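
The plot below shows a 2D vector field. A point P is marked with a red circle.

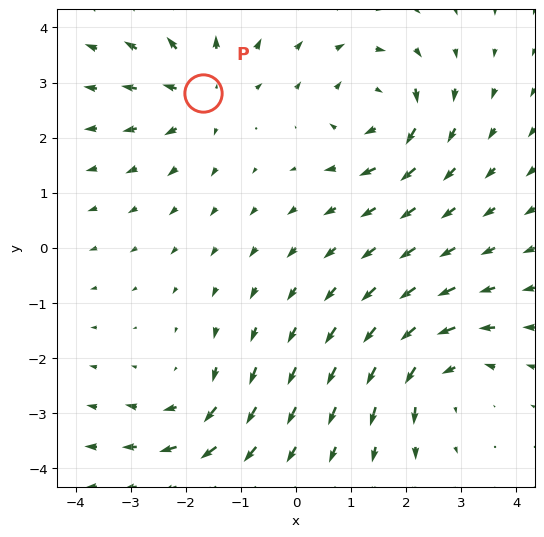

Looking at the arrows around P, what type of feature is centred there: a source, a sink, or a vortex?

At P (-1.7, 2.8) the arrows spread outward. Divergence about +5, curl ≈0 — positive divergence with near-zero curl is a source.

source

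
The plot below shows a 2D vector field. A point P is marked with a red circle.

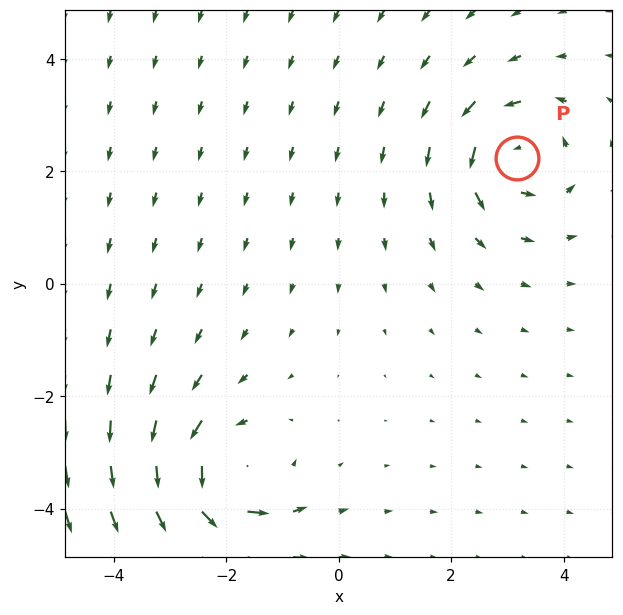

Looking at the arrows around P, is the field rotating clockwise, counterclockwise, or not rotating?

counterclockwise

Near P at (3.2, 2.2) the arrows circulate counterclockwise. The curl (z-component) there is about +4; positive curl means counterclockwise rotation.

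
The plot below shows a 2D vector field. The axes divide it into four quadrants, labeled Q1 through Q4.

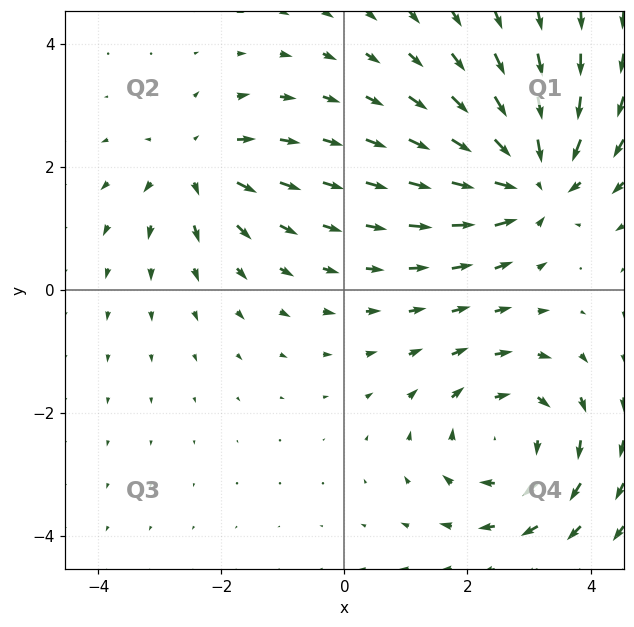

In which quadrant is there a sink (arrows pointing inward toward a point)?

Q1

The sink sits at approximately (3.1, 1.8), which lies in quadrant Q1. The divergence there is about -5, negative as expected for a sink.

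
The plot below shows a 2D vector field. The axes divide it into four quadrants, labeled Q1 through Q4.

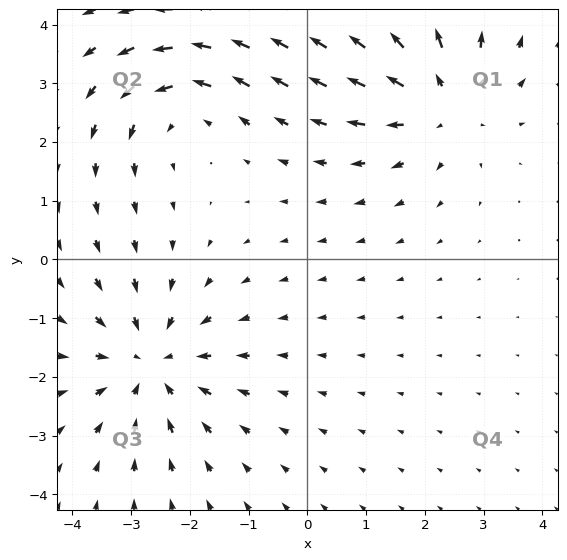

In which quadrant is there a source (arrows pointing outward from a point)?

Q1

The source sits at approximately (2.3, 2.7), which lies in quadrant Q1. The divergence there is about +4, positive as expected for a source.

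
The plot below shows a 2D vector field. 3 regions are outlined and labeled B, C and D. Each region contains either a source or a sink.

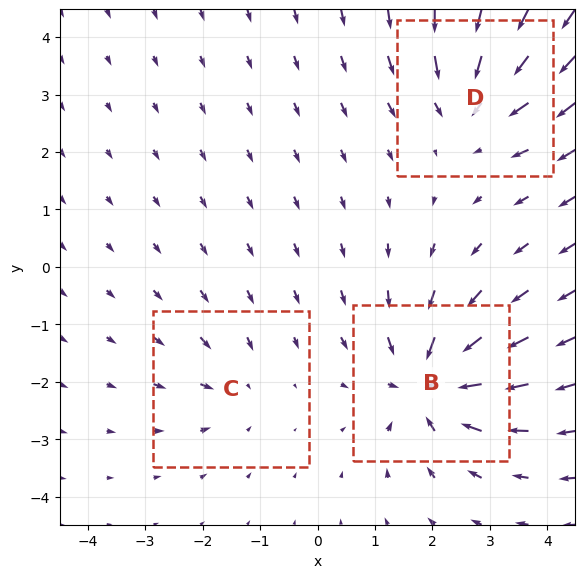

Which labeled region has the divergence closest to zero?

C

Divergence at each region's feature centre — B: about -6, C: about -2, D: about -4. Region C is closest to zero.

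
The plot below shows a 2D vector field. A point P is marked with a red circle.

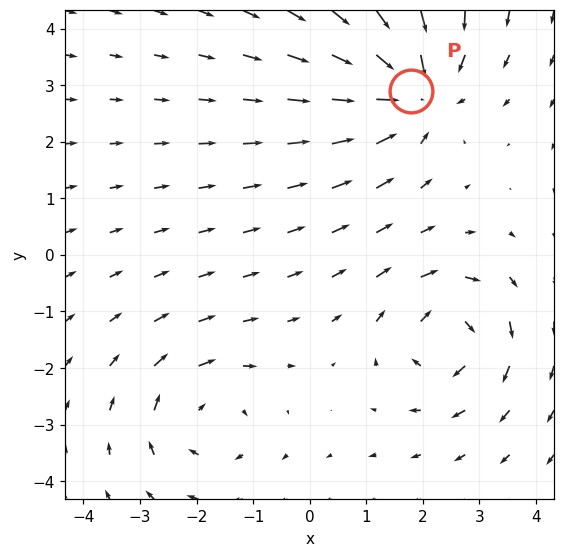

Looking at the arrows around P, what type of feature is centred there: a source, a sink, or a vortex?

At P (1.8, 2.9) the arrows converge inward. Divergence about -4, curl ≈0 — negative divergence with near-zero curl is a sink.

sink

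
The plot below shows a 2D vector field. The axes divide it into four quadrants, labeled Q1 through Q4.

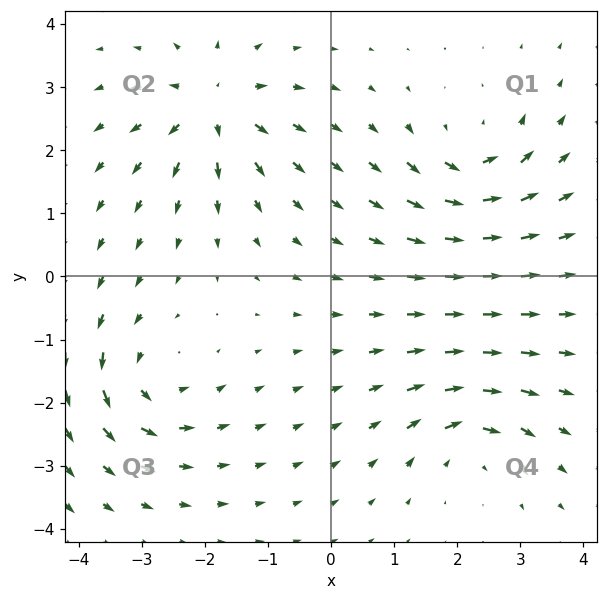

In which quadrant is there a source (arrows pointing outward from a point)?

The source sits at approximately (-1.9, 2.7), which lies in quadrant Q2. The divergence there is about +6, positive as expected for a source.

Q2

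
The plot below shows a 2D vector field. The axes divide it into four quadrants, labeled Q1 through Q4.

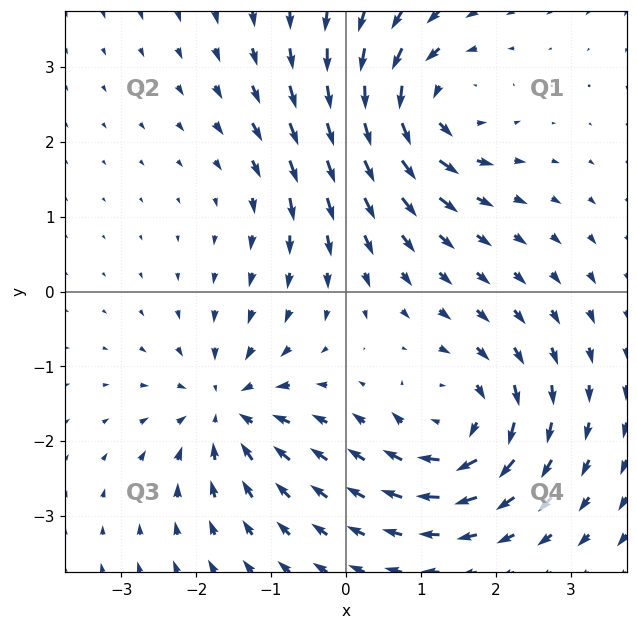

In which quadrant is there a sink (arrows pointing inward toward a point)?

The sink sits at approximately (-1.6, -1.6), which lies in quadrant Q3. The divergence there is about -5, negative as expected for a sink.

Q3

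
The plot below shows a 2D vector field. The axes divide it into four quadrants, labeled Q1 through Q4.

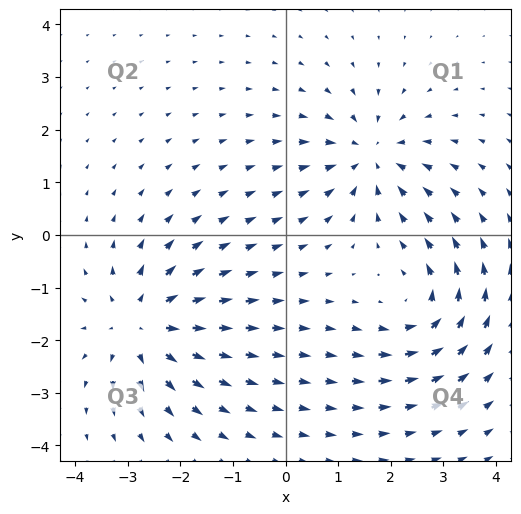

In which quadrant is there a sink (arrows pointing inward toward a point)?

Q1

The sink sits at approximately (1.6, 1.5), which lies in quadrant Q1. The divergence there is about -4, negative as expected for a sink.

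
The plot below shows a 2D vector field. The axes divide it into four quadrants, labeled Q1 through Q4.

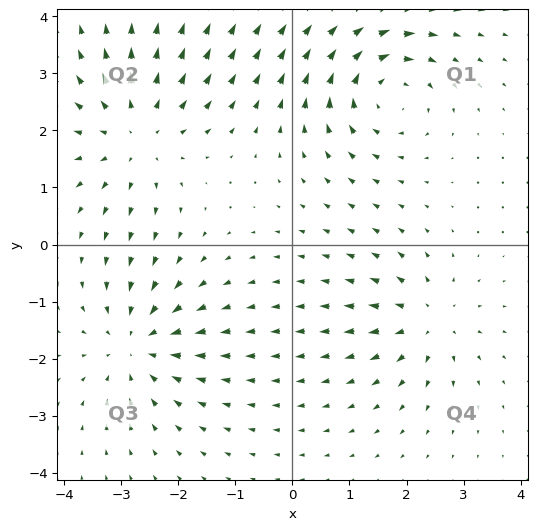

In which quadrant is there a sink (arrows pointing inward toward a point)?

The sink sits at approximately (-2.7, -1.7), which lies in quadrant Q3. The divergence there is about -5, negative as expected for a sink.

Q3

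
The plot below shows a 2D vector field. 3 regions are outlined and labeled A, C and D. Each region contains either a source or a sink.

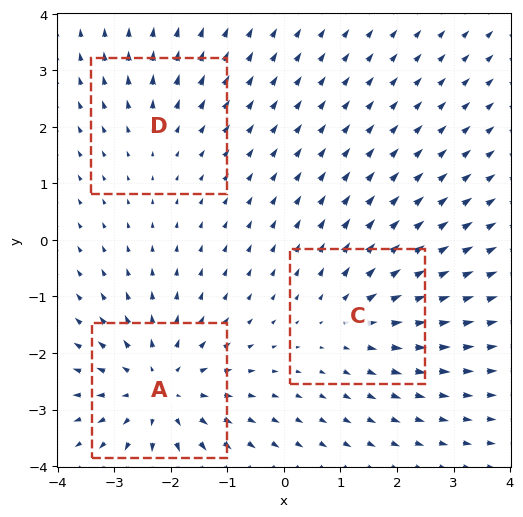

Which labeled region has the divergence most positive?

Divergence at each region's feature centre — A: about +5, C: about +3, D: about +2. Region A is most positive.

A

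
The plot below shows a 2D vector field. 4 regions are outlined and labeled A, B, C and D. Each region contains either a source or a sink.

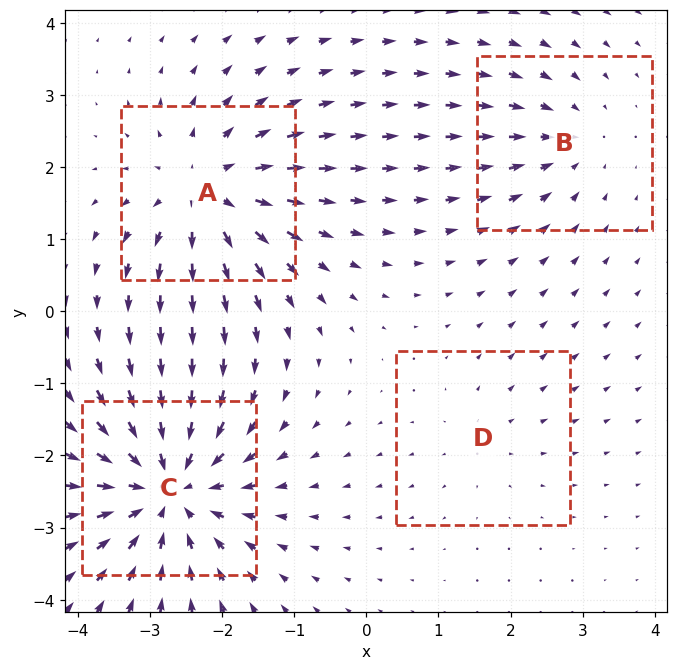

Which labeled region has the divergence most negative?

C

Divergence at each region's feature centre — A: about +6, B: about -3, C: about -7, D: about +2. Region C is most negative.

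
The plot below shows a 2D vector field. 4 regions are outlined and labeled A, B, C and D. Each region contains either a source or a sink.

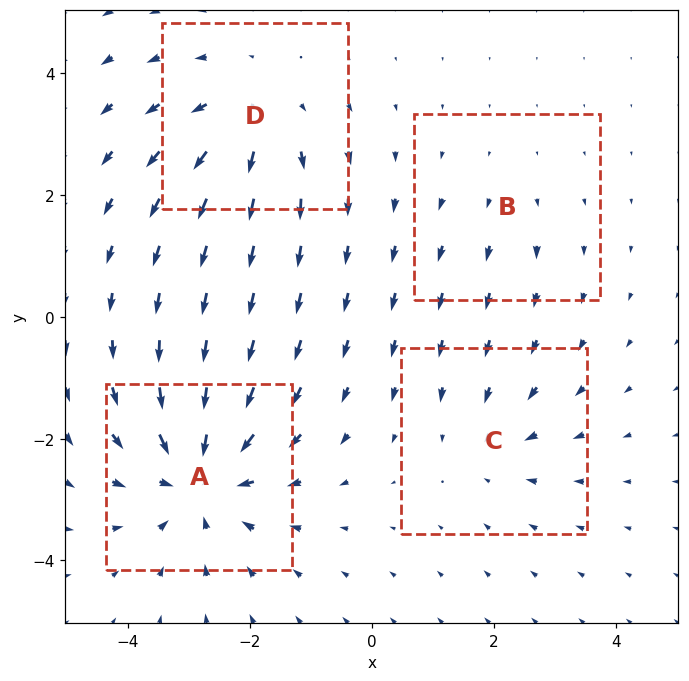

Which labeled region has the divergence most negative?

Divergence at each region's feature centre — A: about -6, B: about +2, C: about -3, D: about +4. Region A is most negative.

A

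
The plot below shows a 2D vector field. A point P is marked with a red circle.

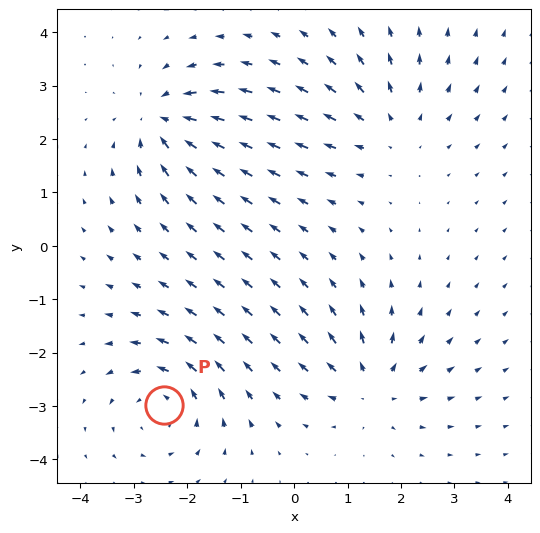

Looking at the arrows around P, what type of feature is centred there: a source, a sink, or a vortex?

vortex

At P (-2.4, -3.0) the arrows circulate counterclockwise. Divergence ≈0, curl about +4 — near-zero divergence with nonzero curl is a vortex.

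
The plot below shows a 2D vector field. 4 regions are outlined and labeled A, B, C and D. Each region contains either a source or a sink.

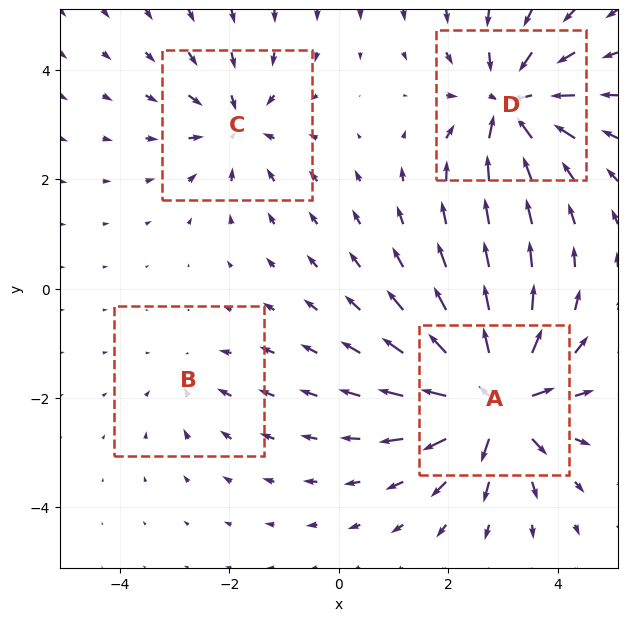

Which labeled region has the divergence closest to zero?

B

Divergence at each region's feature centre — A: about +8, B: about -2, C: about -4, D: about -6. Region B is closest to zero.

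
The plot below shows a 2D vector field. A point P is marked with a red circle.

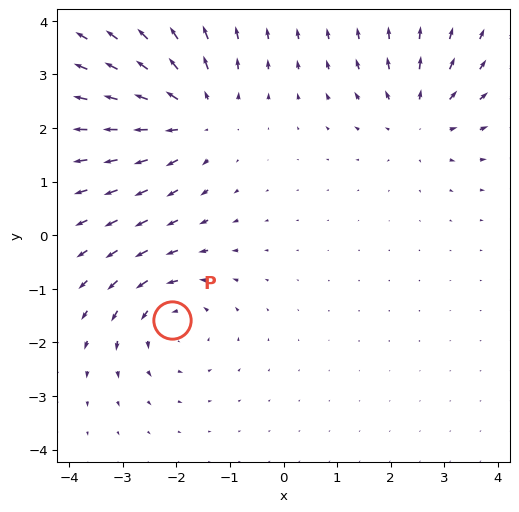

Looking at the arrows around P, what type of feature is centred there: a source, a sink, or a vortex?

At P (-2.1, -1.6) the arrows circulate counterclockwise. Divergence ≈0, curl about +4 — near-zero divergence with nonzero curl is a vortex.

vortex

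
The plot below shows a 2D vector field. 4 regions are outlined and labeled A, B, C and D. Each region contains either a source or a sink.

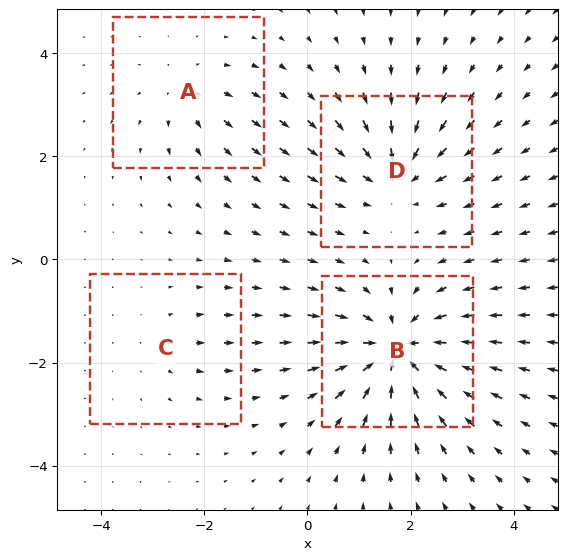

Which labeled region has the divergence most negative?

B

Divergence at each region's feature centre — A: about +3, B: about -8, C: about +2, D: about -5. Region B is most negative.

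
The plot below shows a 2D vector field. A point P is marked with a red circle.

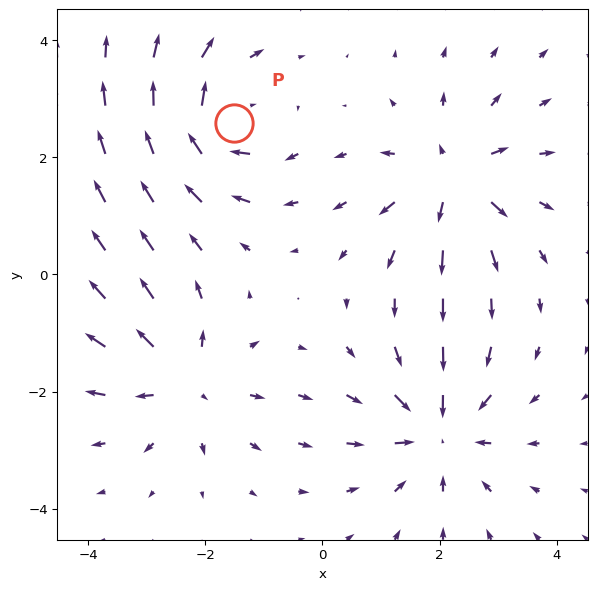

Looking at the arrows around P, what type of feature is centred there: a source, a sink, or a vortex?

vortex

At P (-1.5, 2.6) the arrows circulate clockwise. Divergence ≈0, curl about -5 — near-zero divergence with nonzero curl is a vortex.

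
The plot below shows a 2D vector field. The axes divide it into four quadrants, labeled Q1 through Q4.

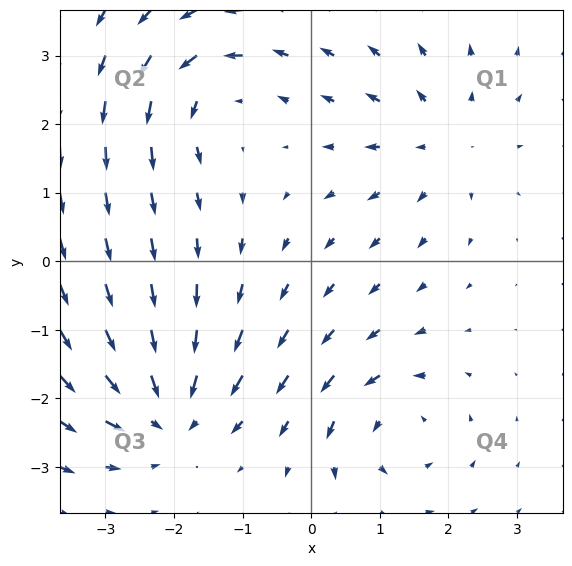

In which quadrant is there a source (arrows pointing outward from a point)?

The source sits at approximately (1.9, 1.8), which lies in quadrant Q1. The divergence there is about +4, positive as expected for a source.

Q1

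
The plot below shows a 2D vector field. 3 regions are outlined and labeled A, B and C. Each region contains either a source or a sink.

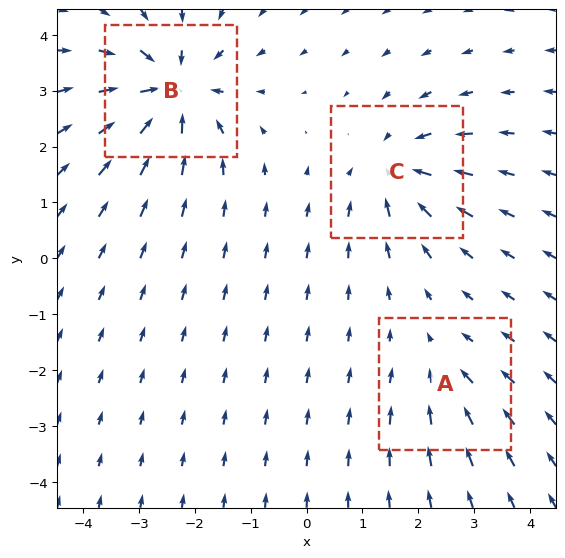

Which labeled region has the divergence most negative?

Divergence at each region's feature centre — A: about -2, B: about -6, C: about -4. Region B is most negative.

B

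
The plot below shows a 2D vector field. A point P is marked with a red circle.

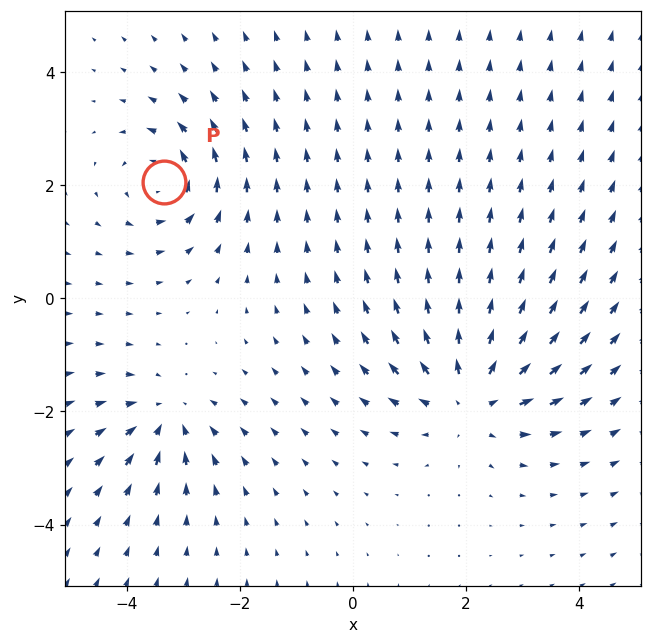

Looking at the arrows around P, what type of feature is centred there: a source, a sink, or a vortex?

At P (-3.3, 2.1) the arrows circulate counterclockwise. Divergence ≈0, curl about +4 — near-zero divergence with nonzero curl is a vortex.

vortex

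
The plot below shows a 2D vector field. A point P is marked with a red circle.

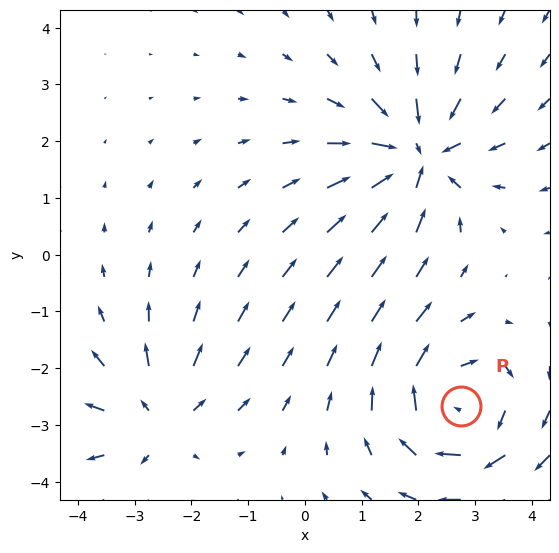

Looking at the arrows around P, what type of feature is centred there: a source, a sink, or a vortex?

vortex

At P (2.7, -2.7) the arrows circulate clockwise. Divergence ≈0, curl about -4 — near-zero divergence with nonzero curl is a vortex.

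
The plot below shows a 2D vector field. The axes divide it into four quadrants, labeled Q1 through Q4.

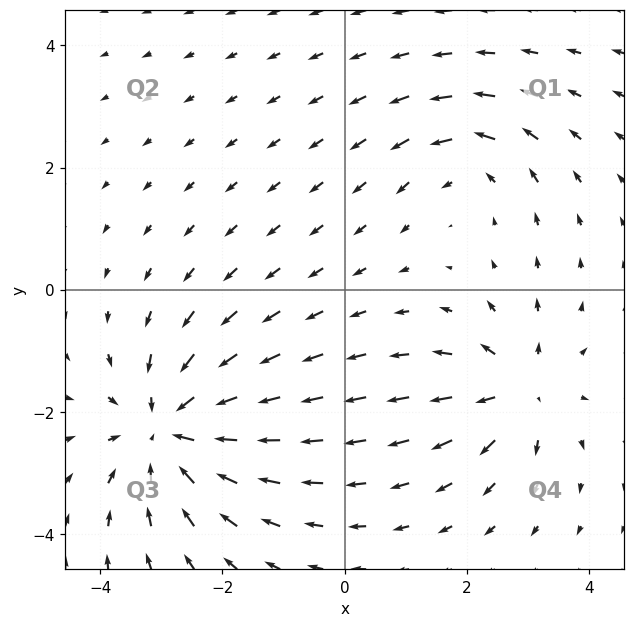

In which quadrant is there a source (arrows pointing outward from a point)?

Q4

The source sits at approximately (2.9, -1.6), which lies in quadrant Q4. The divergence there is about +4, positive as expected for a source.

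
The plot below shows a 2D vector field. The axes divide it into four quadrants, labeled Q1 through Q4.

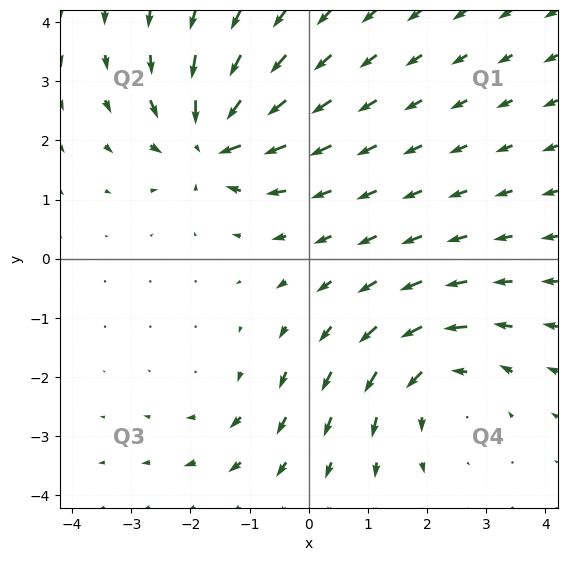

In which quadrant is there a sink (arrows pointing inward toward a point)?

Q2

The sink sits at approximately (-1.6, 2.0), which lies in quadrant Q2. The divergence there is about -6, negative as expected for a sink.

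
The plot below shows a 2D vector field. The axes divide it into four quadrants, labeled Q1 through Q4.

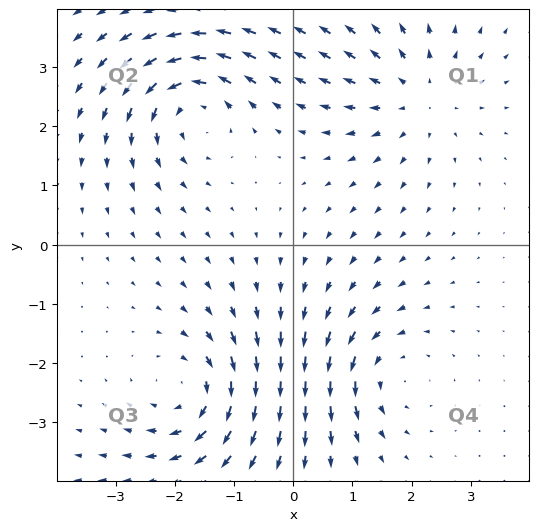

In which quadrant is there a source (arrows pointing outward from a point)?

Q1

The source sits at approximately (2.1, 2.5), which lies in quadrant Q1. The divergence there is about +3, positive as expected for a source.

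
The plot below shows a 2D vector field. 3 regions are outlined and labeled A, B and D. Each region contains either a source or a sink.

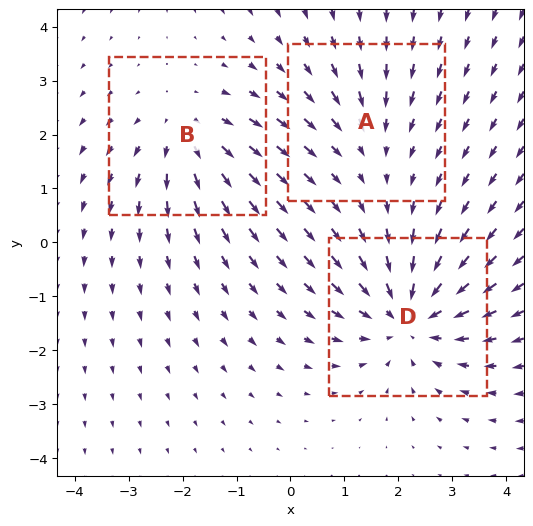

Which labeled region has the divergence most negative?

Divergence at each region's feature centre — A: about -2, B: about +3, D: about -4. Region D is most negative.

D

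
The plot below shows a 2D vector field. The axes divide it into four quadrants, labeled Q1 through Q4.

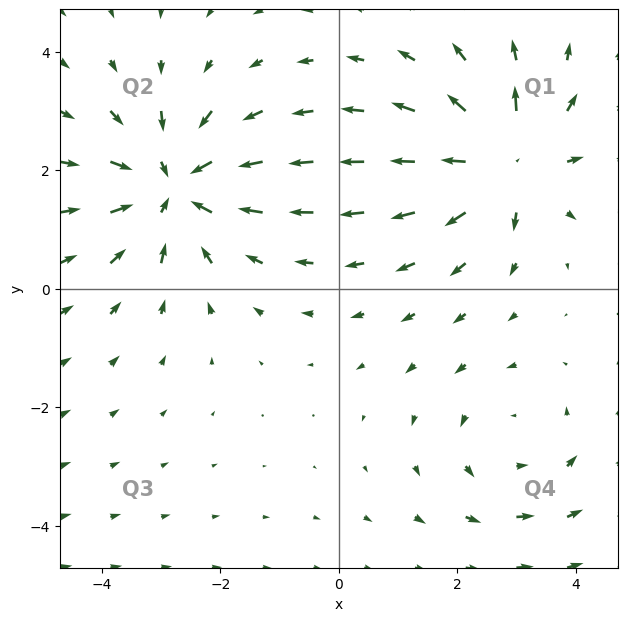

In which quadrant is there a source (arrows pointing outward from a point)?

The source sits at approximately (2.8, 2.1), which lies in quadrant Q1. The divergence there is about +5, positive as expected for a source.

Q1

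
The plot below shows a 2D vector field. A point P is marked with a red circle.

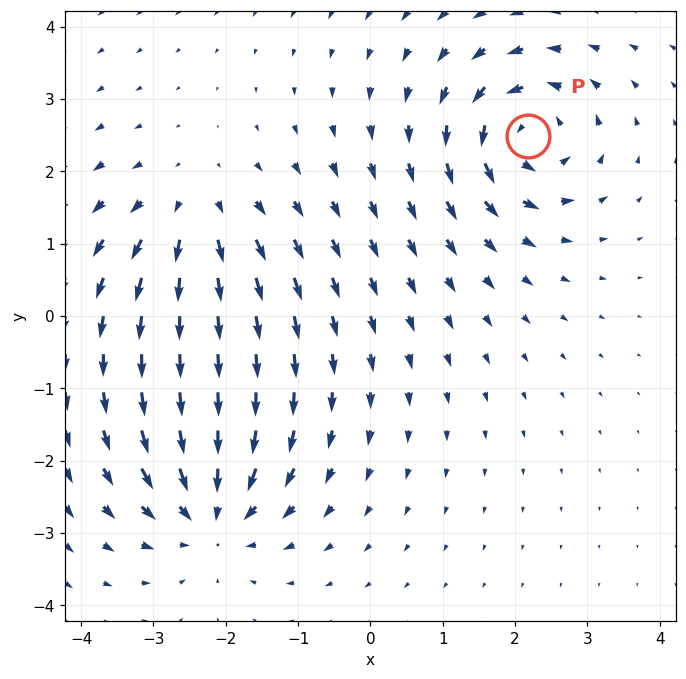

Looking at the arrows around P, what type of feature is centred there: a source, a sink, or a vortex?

vortex

At P (2.2, 2.5) the arrows circulate counterclockwise. Divergence ≈0, curl about +7 — near-zero divergence with nonzero curl is a vortex.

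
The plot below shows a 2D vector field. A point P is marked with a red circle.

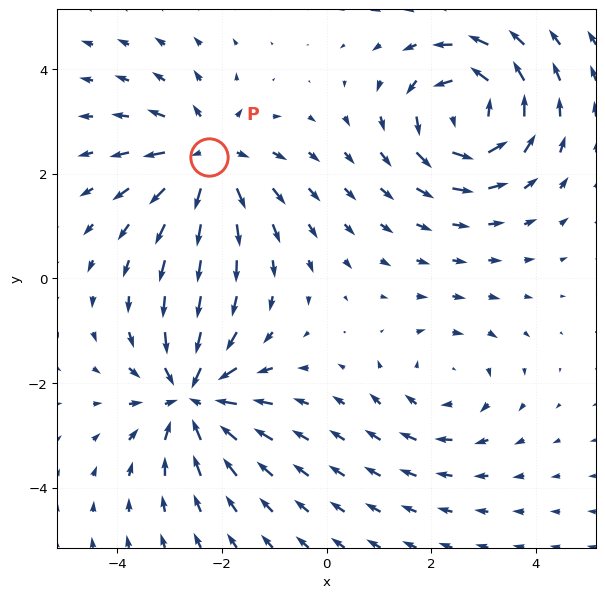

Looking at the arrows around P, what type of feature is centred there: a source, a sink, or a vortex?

source

At P (-2.3, 2.3) the arrows spread outward. Divergence about +5, curl ≈0 — positive divergence with near-zero curl is a source.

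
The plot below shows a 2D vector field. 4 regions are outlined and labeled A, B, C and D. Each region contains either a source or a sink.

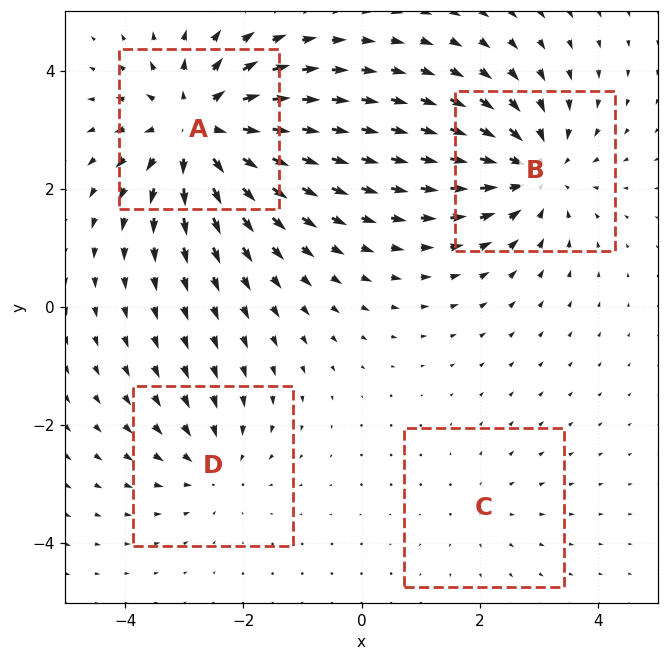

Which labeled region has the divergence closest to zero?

C

Divergence at each region's feature centre — A: about +6, B: about -5, C: about +2, D: about -3. Region C is closest to zero.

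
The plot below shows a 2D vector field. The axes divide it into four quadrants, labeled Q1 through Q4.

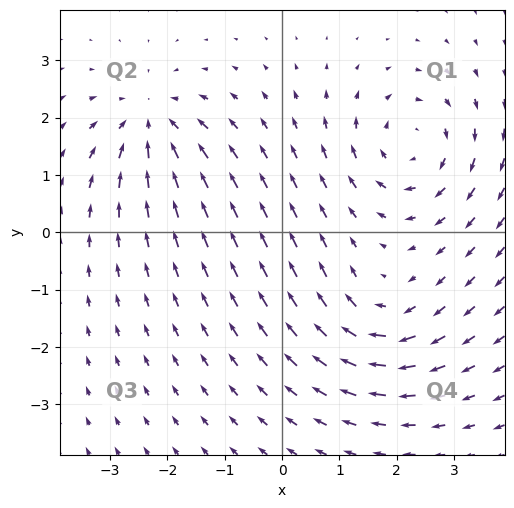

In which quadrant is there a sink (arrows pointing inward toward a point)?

The sink sits at approximately (-2.3, 1.9), which lies in quadrant Q2. The divergence there is about -4, negative as expected for a sink.

Q2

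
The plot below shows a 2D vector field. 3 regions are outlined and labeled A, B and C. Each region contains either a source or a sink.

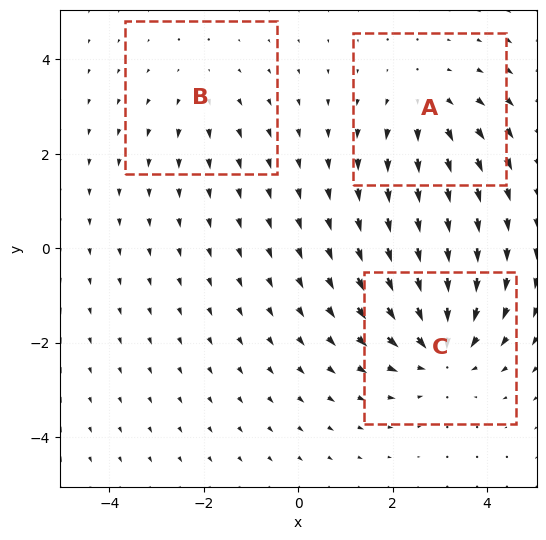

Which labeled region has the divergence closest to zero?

Divergence at each region's feature centre — A: about +3, B: about +2, C: about -4. Region B is closest to zero.

B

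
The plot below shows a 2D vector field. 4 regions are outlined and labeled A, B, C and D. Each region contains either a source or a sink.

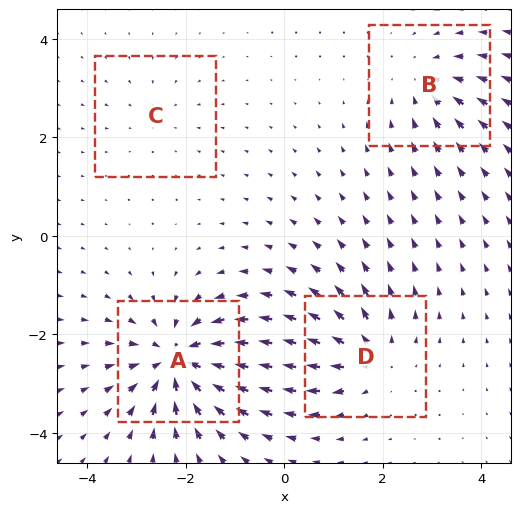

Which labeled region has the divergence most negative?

A

Divergence at each region's feature centre — A: about -8, B: about -4, C: about -2, D: about +5. Region A is most negative.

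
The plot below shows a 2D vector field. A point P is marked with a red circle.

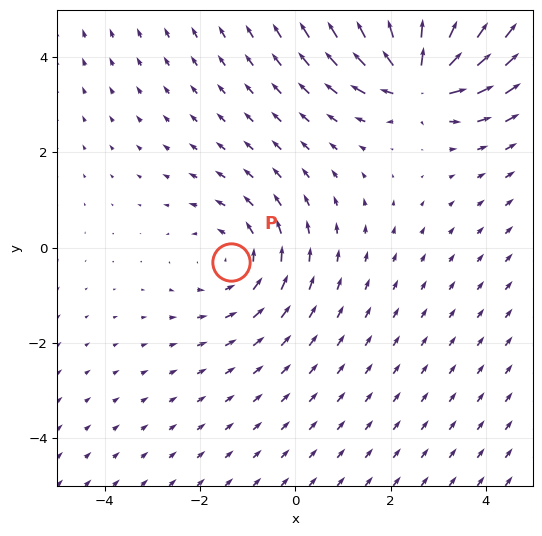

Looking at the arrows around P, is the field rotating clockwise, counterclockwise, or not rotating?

counterclockwise

Near P at (-1.3, -0.3) the arrows circulate counterclockwise. The curl (z-component) there is about +2; positive curl means counterclockwise rotation.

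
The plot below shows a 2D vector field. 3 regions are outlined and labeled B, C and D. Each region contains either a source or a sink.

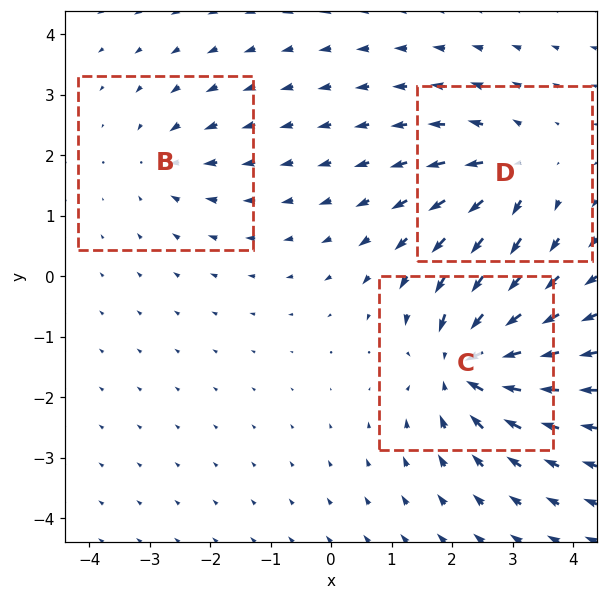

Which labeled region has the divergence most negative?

Divergence at each region's feature centre — B: about -2, C: about -5, D: about +4. Region C is most negative.

C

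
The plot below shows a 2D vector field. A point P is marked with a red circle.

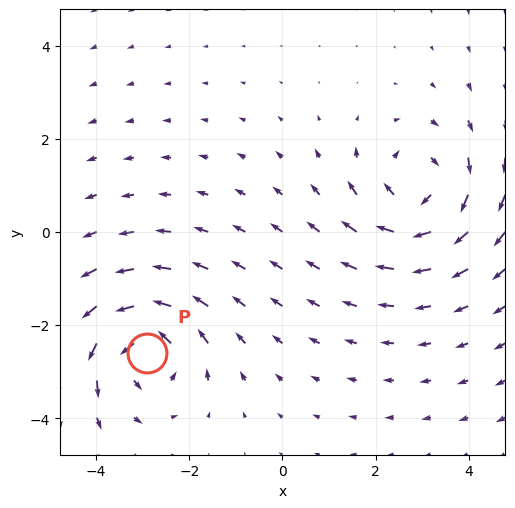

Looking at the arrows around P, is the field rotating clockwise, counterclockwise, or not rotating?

Near P at (-2.9, -2.6) the arrows circulate counterclockwise. The curl (z-component) there is about +5; positive curl means counterclockwise rotation.

counterclockwise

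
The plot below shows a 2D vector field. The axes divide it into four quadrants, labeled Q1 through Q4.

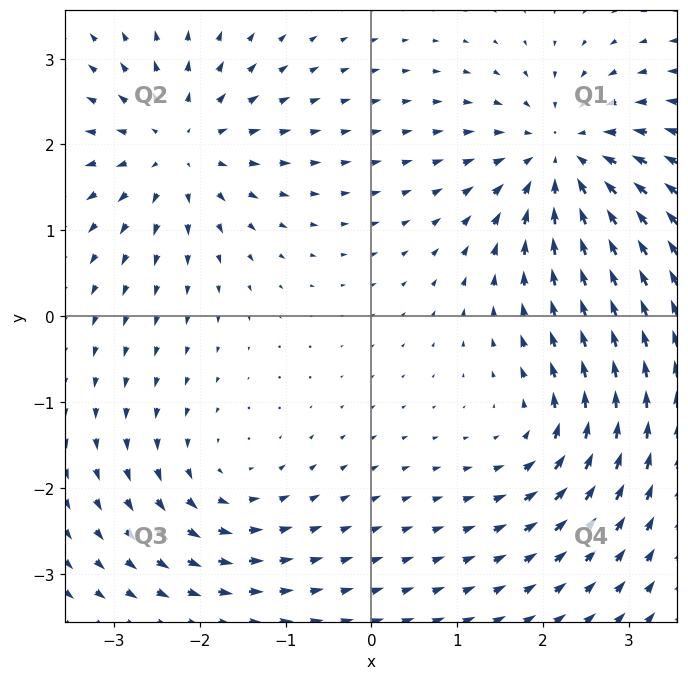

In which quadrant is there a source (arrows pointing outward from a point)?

Q2

The source sits at approximately (-2.2, 2.0), which lies in quadrant Q2. The divergence there is about +5, positive as expected for a source.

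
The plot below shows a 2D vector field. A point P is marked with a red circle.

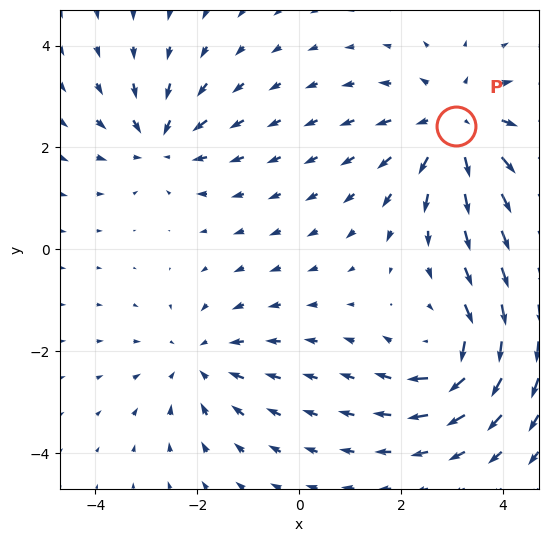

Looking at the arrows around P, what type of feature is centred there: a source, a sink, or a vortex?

source

At P (3.1, 2.4) the arrows spread outward. Divergence about +4, curl ≈0 — positive divergence with near-zero curl is a source.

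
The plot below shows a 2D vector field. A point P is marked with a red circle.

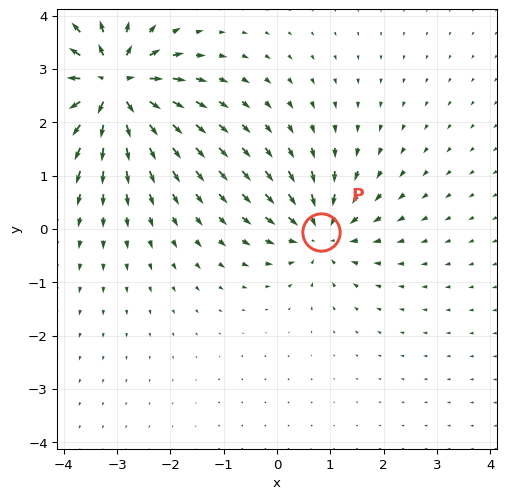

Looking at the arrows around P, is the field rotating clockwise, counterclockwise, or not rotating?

not rotating

Near P at (0.8, -0.1) the arrows show no circulation. The curl there is ≈0.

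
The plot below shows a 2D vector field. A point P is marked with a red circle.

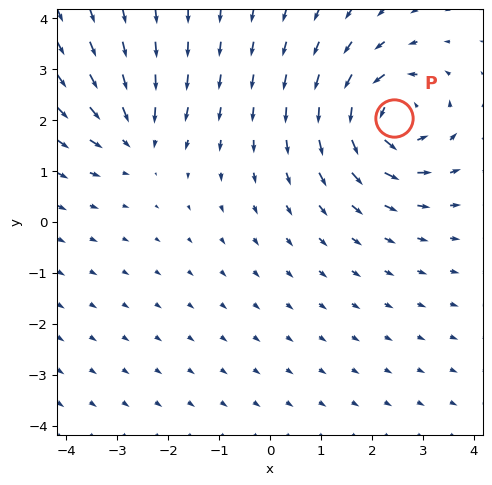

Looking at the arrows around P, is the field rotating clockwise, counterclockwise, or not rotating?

Near P at (2.4, 2.0) the arrows circulate counterclockwise. The curl (z-component) there is about +6; positive curl means counterclockwise rotation.

counterclockwise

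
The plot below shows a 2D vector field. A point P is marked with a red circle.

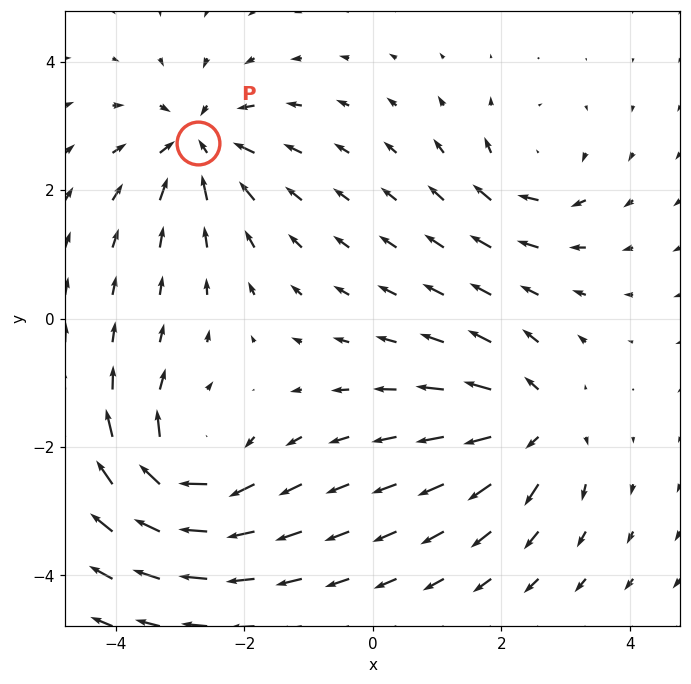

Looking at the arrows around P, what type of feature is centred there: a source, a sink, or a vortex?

sink

At P (-2.7, 2.7) the arrows converge inward. Divergence about -5, curl ≈0 — negative divergence with near-zero curl is a sink.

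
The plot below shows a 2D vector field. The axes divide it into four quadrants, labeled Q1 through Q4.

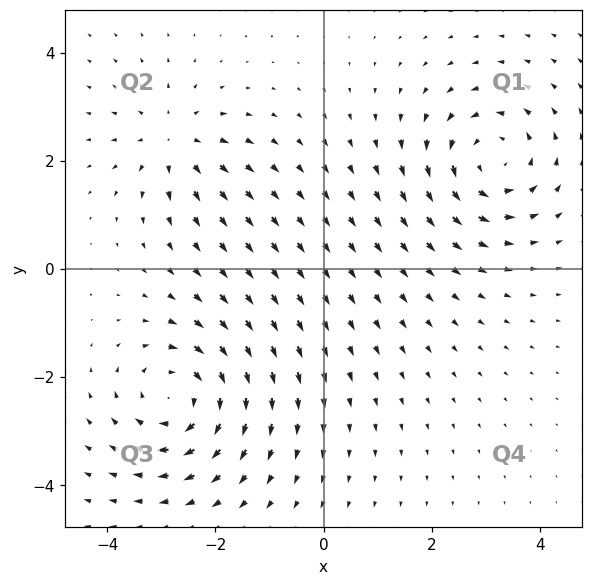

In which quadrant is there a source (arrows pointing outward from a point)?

Q2

The source sits at approximately (-2.8, 2.4), which lies in quadrant Q2. The divergence there is about +4, positive as expected for a source.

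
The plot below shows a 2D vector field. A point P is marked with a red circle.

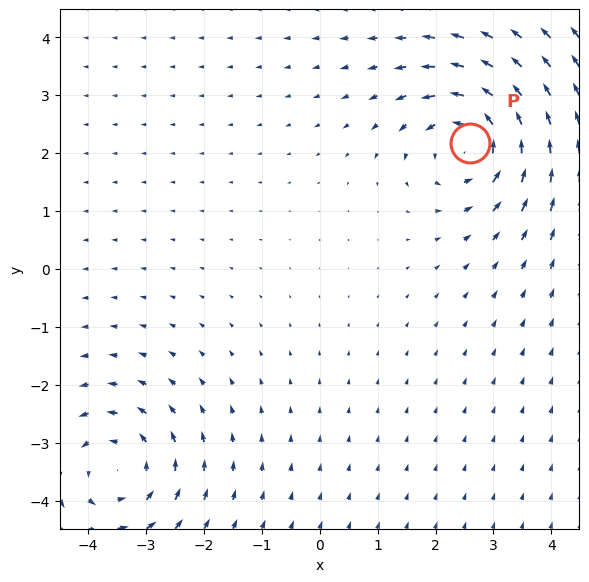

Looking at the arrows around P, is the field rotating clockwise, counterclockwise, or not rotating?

counterclockwise

Near P at (2.6, 2.2) the arrows circulate counterclockwise. The curl (z-component) there is about +6; positive curl means counterclockwise rotation.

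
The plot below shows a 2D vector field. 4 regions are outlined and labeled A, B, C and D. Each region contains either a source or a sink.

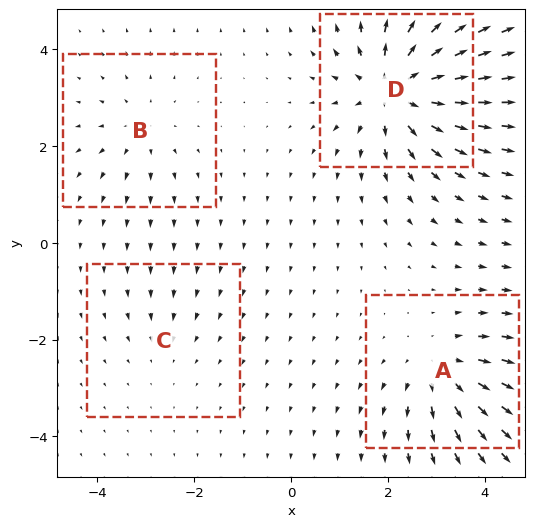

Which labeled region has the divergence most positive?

D

Divergence at each region's feature centre — A: about +5, B: about +3, C: about -2, D: about +7. Region D is most positive.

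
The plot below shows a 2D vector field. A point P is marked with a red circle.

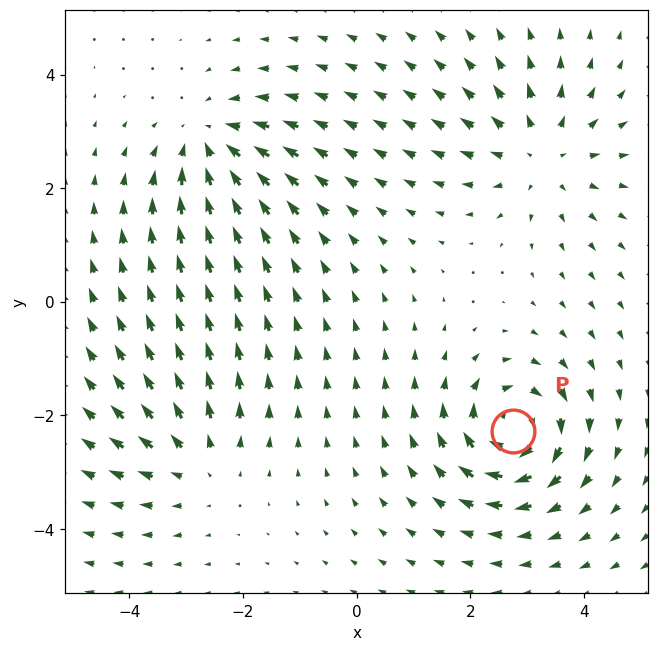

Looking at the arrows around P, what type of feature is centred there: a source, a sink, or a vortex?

vortex

At P (2.8, -2.3) the arrows circulate clockwise. Divergence ≈0, curl about -5 — near-zero divergence with nonzero curl is a vortex.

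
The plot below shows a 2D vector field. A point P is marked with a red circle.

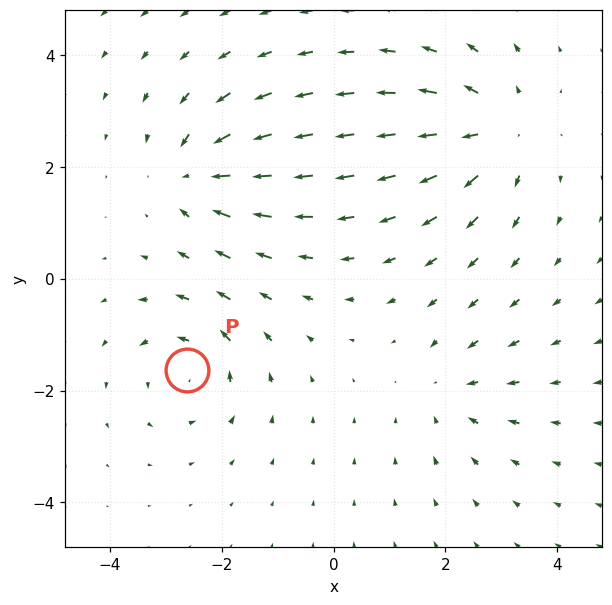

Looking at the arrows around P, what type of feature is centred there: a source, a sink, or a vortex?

vortex

At P (-2.6, -1.6) the arrows circulate counterclockwise. Divergence ≈0, curl about +4 — near-zero divergence with nonzero curl is a vortex.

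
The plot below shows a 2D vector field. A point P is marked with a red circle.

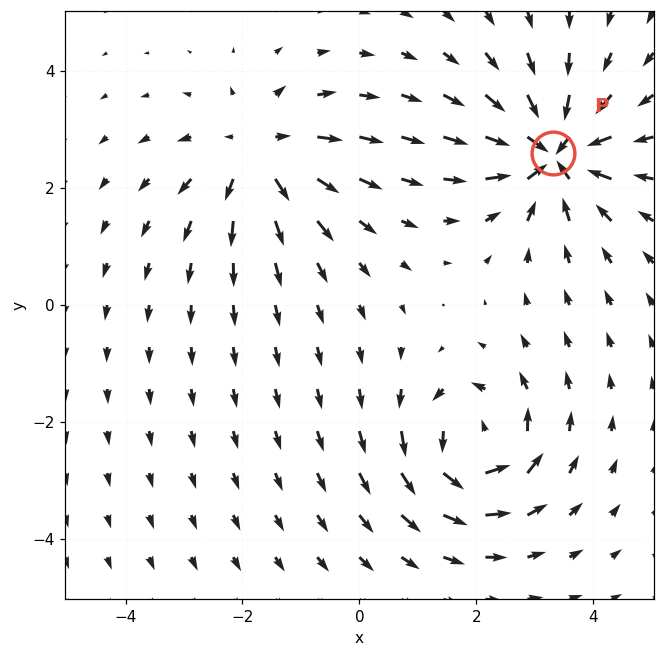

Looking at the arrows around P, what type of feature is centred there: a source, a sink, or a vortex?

sink

At P (3.3, 2.6) the arrows converge inward. Divergence about -7, curl ≈0 — negative divergence with near-zero curl is a sink.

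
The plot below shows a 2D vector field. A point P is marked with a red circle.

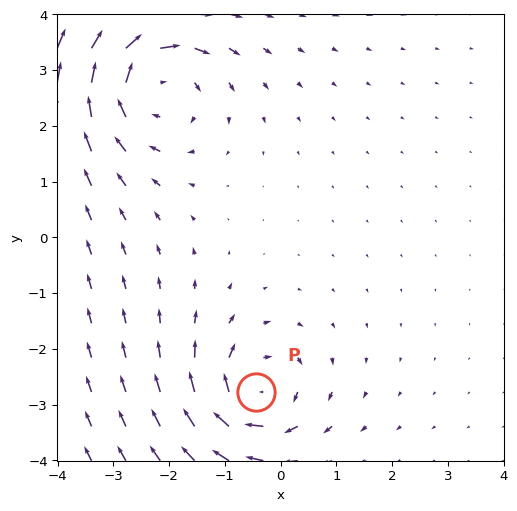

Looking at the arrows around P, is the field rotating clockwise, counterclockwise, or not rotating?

Near P at (-0.4, -2.8) the arrows circulate clockwise. The curl (z-component) there is about -5; negative curl means clockwise rotation.

clockwise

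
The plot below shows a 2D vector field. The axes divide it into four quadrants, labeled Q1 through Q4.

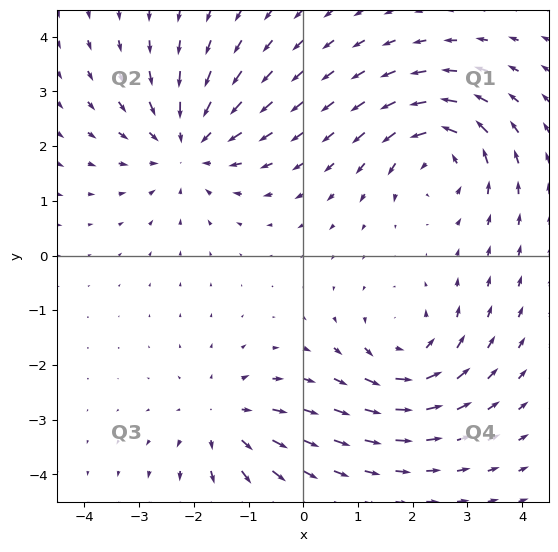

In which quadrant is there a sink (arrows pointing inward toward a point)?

Q2

The sink sits at approximately (-2.1, 2.0), which lies in quadrant Q2. The divergence there is about -4, negative as expected for a sink.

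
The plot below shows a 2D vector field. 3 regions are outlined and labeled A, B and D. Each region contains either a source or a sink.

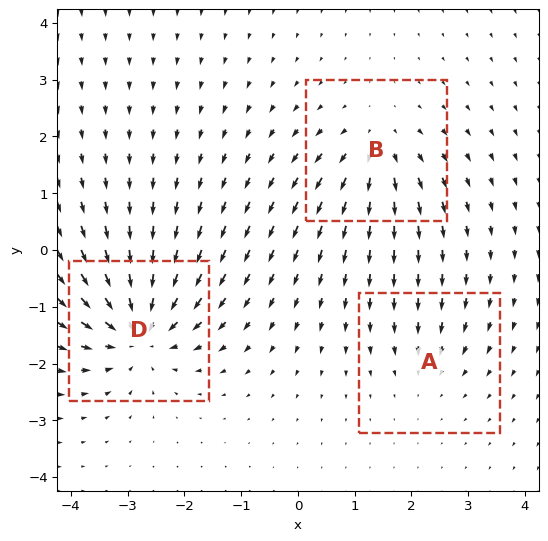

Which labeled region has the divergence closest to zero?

A

Divergence at each region's feature centre — A: about -2, B: about +4, D: about -6. Region A is closest to zero.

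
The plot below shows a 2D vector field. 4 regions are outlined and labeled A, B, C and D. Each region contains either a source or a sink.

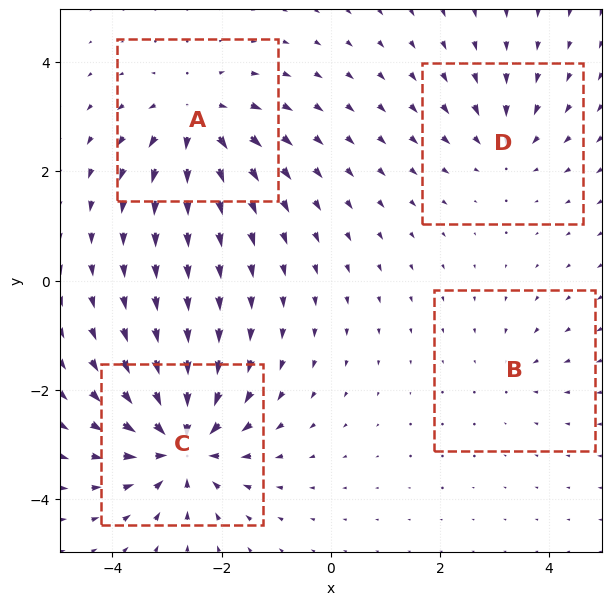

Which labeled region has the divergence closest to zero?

Divergence at each region's feature centre — A: about +6, B: about -2, C: about -8, D: about -4. Region B is closest to zero.

B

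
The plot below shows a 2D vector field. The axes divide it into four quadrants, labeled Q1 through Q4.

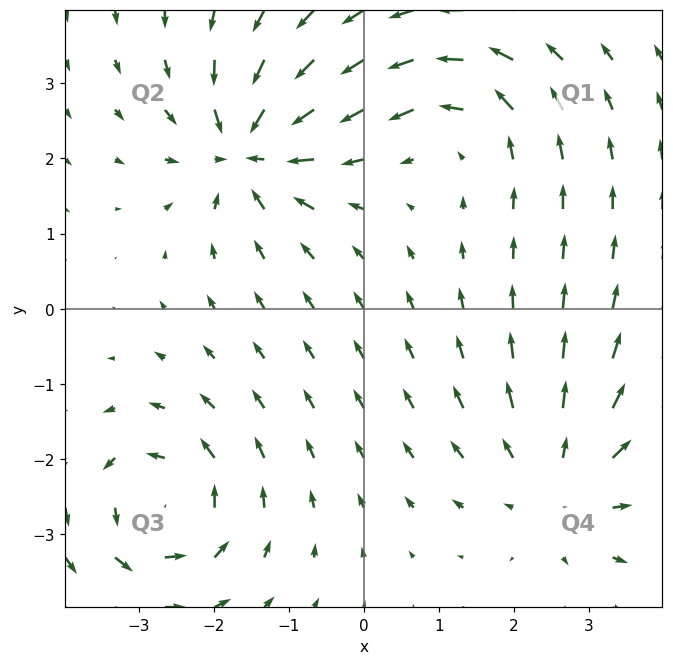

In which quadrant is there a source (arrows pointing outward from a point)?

The source sits at approximately (2.7, -2.3), which lies in quadrant Q4. The divergence there is about +4, positive as expected for a source.

Q4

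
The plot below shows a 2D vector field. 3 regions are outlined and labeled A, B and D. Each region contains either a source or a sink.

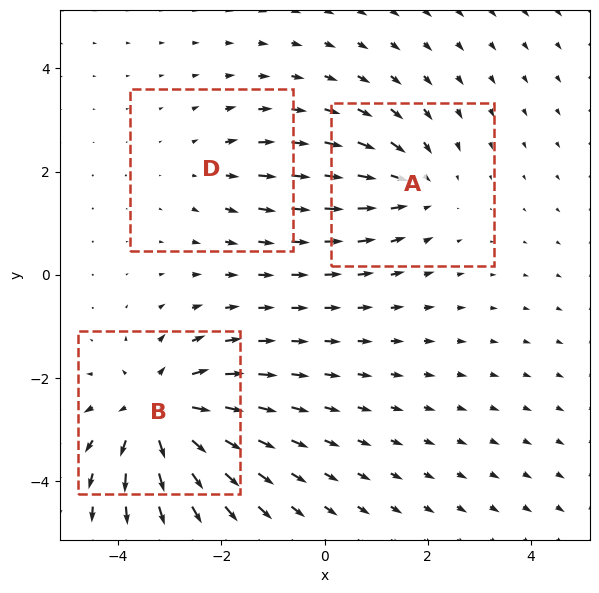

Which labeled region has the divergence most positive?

Divergence at each region's feature centre — A: about -3, B: about +5, D: about +2. Region B is most positive.

B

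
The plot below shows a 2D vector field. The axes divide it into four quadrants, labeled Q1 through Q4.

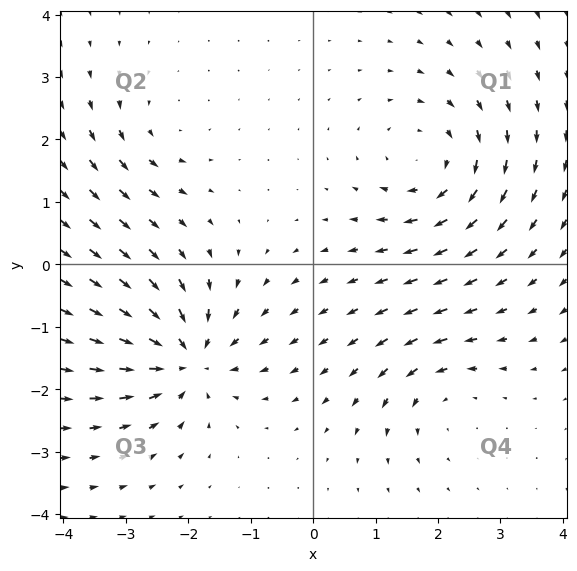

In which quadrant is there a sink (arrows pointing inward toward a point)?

Q3

The sink sits at approximately (-2.0, -1.5), which lies in quadrant Q3. The divergence there is about -6, negative as expected for a sink.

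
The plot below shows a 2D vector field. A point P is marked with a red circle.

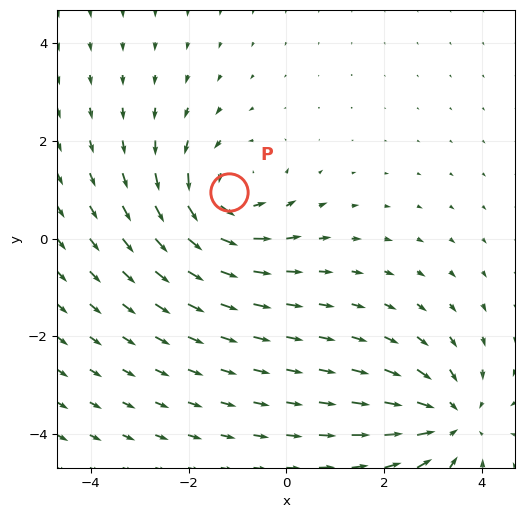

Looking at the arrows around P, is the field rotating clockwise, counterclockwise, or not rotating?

Near P at (-1.2, 1.0) the arrows circulate counterclockwise. The curl (z-component) there is about +3; positive curl means counterclockwise rotation.

counterclockwise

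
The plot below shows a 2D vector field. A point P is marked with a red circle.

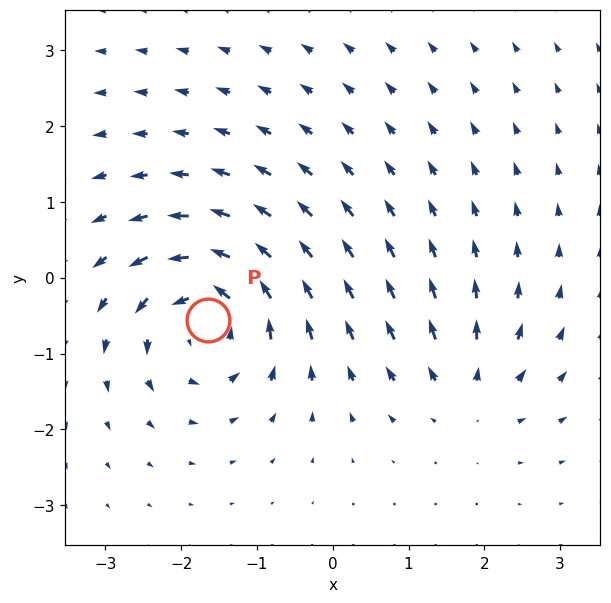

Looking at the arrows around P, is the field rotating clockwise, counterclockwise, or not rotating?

counterclockwise

Near P at (-1.6, -0.6) the arrows circulate counterclockwise. The curl (z-component) there is about +6; positive curl means counterclockwise rotation.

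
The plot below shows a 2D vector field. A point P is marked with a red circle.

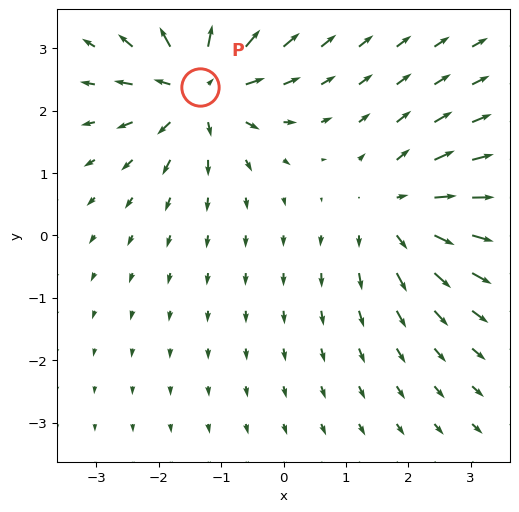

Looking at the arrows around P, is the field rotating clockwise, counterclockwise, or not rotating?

not rotating

Near P at (-1.3, 2.4) the arrows show no circulation. The curl there is ≈0.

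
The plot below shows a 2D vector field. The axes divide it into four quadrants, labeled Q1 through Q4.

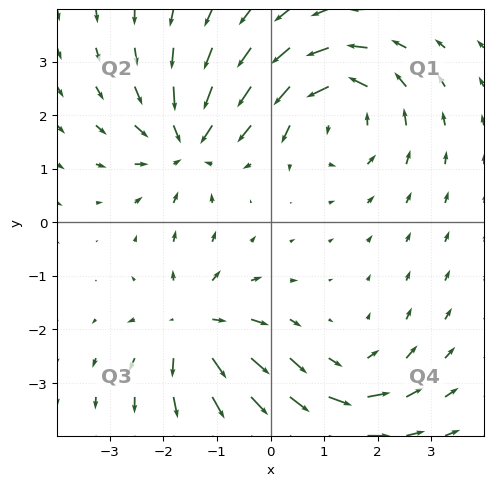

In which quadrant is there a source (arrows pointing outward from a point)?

The source sits at approximately (-1.4, -2.0), which lies in quadrant Q3. The divergence there is about +5, positive as expected for a source.

Q3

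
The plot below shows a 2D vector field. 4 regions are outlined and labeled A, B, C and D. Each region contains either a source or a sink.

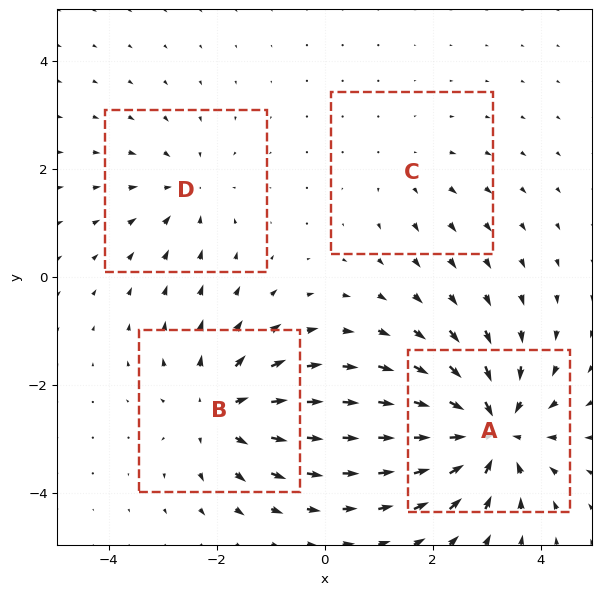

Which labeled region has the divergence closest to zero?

C

Divergence at each region's feature centre — A: about -7, B: about +5, C: about +2, D: about -3. Region C is closest to zero.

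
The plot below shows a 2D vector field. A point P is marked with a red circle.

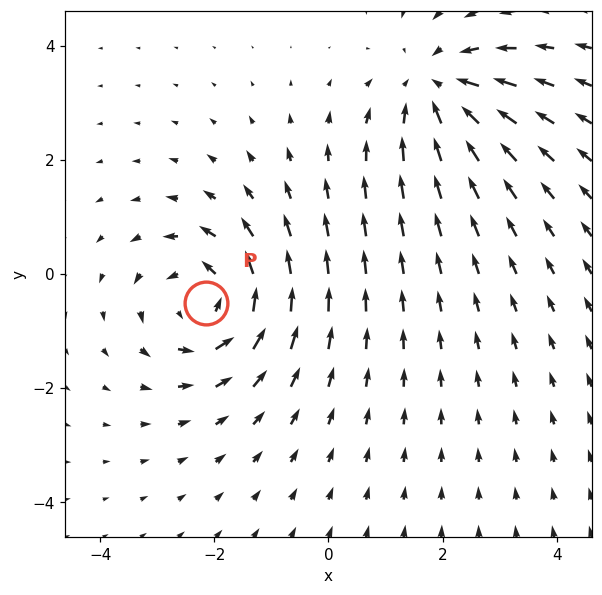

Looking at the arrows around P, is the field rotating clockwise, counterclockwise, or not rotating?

counterclockwise

Near P at (-2.2, -0.5) the arrows circulate counterclockwise. The curl (z-component) there is about +5; positive curl means counterclockwise rotation.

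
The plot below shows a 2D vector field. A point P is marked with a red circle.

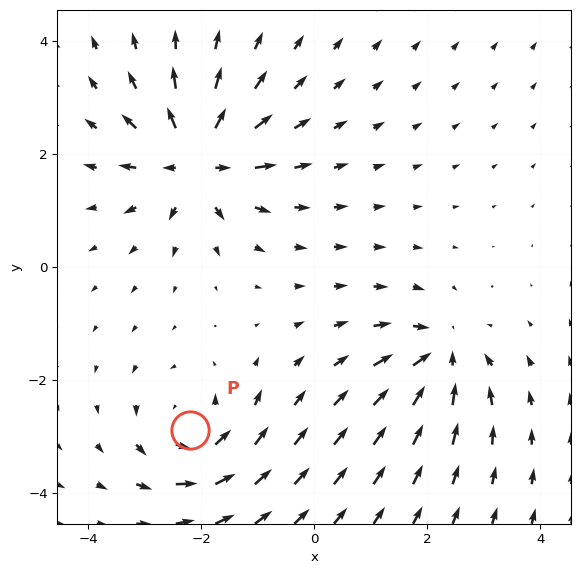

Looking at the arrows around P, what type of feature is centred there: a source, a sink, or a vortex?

vortex

At P (-2.2, -2.9) the arrows circulate counterclockwise. Divergence ≈0, curl about +4 — near-zero divergence with nonzero curl is a vortex.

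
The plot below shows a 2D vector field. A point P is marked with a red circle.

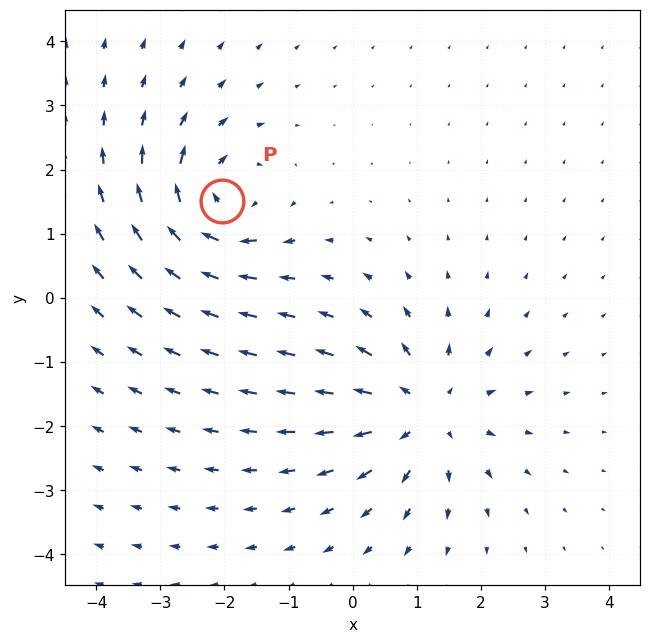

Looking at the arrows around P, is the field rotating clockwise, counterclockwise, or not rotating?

Near P at (-2.0, 1.5) the arrows circulate clockwise. The curl (z-component) there is about -6; negative curl means clockwise rotation.

clockwise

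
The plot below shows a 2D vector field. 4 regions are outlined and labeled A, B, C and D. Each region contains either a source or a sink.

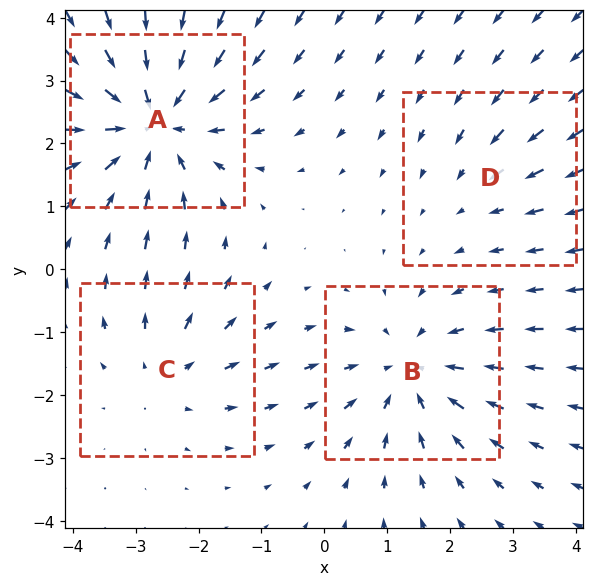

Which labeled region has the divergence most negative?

Divergence at each region's feature centre — A: about -6, B: about -4, C: about +3, D: about -2. Region A is most negative.

A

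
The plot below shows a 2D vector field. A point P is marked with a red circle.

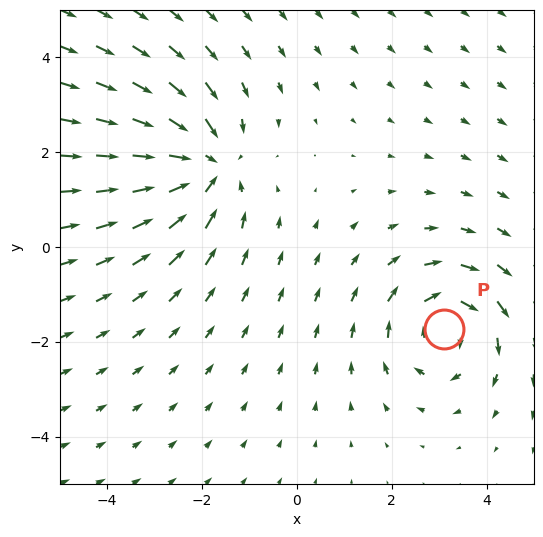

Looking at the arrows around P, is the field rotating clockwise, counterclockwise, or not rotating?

clockwise

Near P at (3.1, -1.7) the arrows circulate clockwise. The curl (z-component) there is about -3; negative curl means clockwise rotation.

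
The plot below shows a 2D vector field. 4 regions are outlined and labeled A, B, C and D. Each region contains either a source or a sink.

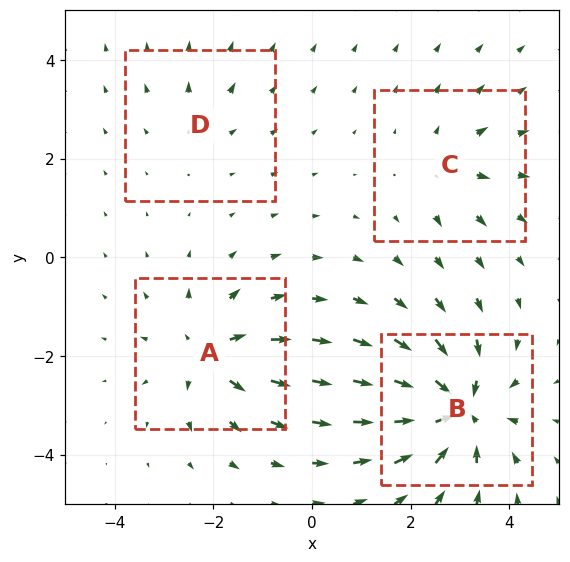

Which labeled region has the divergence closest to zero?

D

Divergence at each region's feature centre — A: about +6, B: about -8, C: about +4, D: about +2. Region D is closest to zero.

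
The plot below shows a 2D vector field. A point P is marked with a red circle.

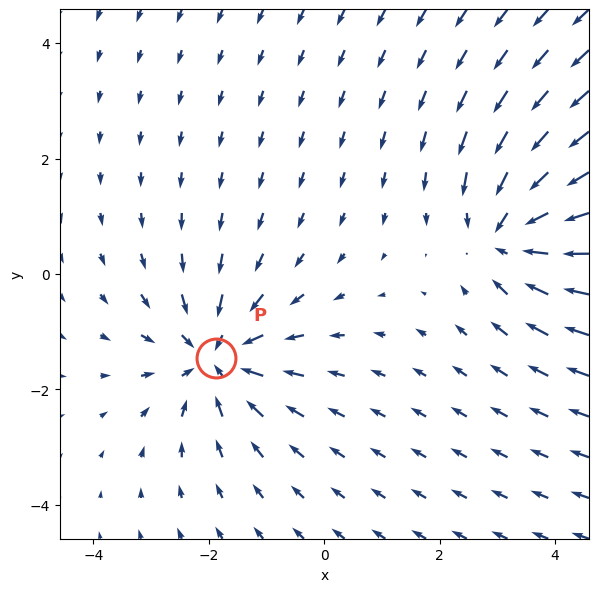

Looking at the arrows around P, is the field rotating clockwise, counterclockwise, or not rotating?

not rotating

Near P at (-1.9, -1.5) the arrows show no circulation. The curl there is ≈0.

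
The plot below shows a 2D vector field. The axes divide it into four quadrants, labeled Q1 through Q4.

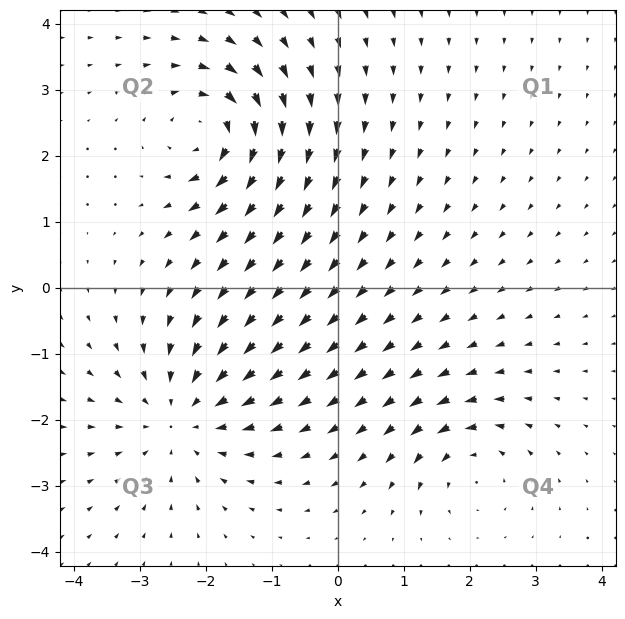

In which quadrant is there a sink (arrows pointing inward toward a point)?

Q3

The sink sits at approximately (-2.4, -1.9), which lies in quadrant Q3. The divergence there is about -4, negative as expected for a sink.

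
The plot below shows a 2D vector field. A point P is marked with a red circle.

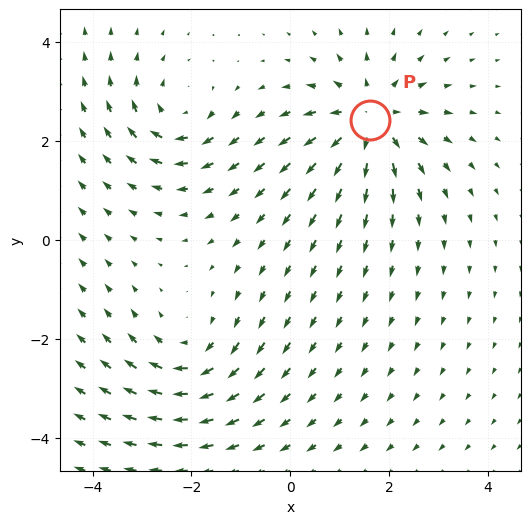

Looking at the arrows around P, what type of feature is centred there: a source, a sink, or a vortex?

source

At P (1.6, 2.4) the arrows spread outward. Divergence about +5, curl ≈0 — positive divergence with near-zero curl is a source.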